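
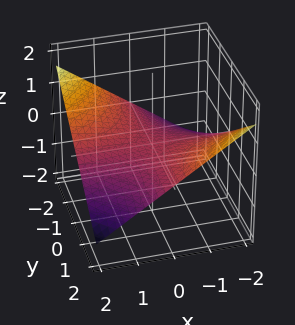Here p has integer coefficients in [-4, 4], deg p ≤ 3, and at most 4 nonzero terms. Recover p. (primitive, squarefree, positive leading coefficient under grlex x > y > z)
x*y + 3*z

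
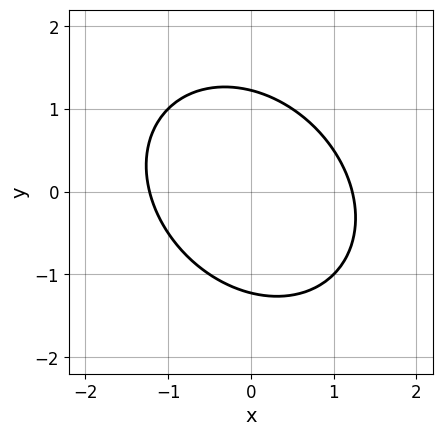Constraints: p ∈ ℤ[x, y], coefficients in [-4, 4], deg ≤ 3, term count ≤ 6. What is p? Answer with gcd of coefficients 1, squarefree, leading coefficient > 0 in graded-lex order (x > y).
2*x^2 + x*y + 2*y^2 - 3

First, the degree is 2 — no degree-1 curve has this shape.
Finally, solving for integer coefficients yields p as stated.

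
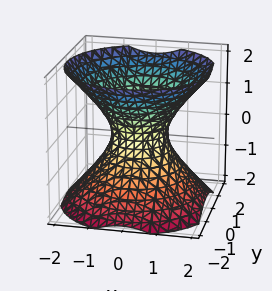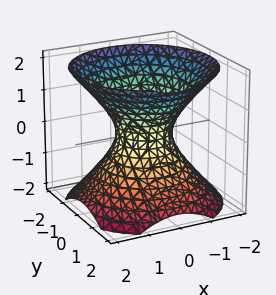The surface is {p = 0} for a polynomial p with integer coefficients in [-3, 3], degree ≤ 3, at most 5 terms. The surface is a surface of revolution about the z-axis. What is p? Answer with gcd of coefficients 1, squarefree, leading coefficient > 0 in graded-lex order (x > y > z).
First, the degree is 2 — a generic line meets the surface in up to 2 points.
Next, symmetry: the surface is invariant under rotation about z: p = q(x² + y², z).
Then, from the axis intercepts and sections: it misses every integer gridline on the z-axis; a circular section at z = 1 has radius between 1 and 2.
Finally, solving for integer coefficients yields p as stated.

3*x^2 + 3*y^2 - 3*z^2 - 2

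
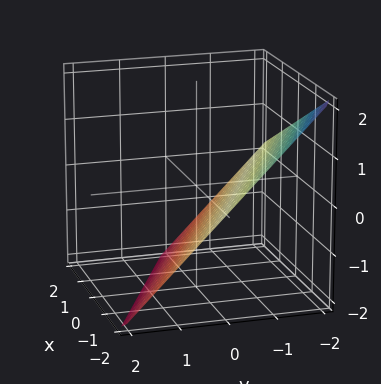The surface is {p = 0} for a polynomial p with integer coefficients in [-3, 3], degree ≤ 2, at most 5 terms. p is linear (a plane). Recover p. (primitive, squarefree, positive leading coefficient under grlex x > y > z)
The degree is 1 — the surface is flat (a plane).
From the axis intercepts and sections: one y-axis crossing is at y = -1; it meets the x-axis at x = -2 (among the integer gridlines); one z-axis crossing is at z = -1.
These observations pin down the coefficients.

x + 2*y + 2*z + 2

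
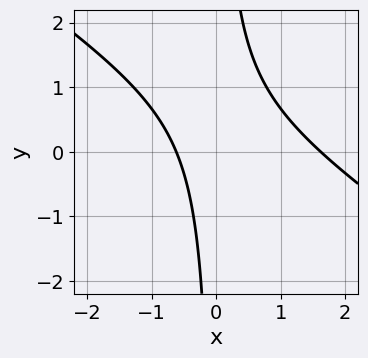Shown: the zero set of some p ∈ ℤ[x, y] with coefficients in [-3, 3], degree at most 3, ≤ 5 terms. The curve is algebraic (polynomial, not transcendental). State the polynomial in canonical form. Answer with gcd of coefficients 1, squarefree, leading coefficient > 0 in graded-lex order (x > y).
2*x^2 + 3*x*y - 2*x - 2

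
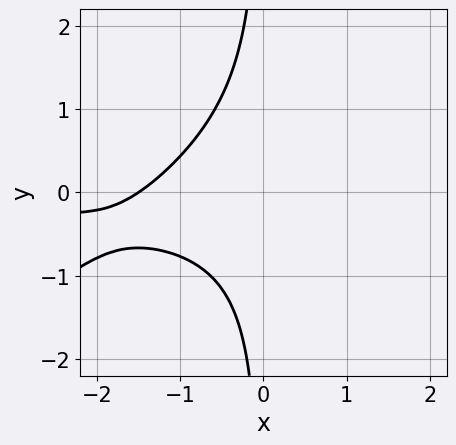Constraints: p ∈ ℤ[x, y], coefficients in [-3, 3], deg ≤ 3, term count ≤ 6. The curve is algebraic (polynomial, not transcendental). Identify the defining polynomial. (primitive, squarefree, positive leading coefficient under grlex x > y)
2*x^2*y - 3*x*y^2 + x*y - 2*x - 3

Degree: no degree-2 curve has this shape, so deg p = 3.
Observable constraints: the curve avoids every integer y-axis point in the box.
Matching integer coefficients to the picture gives p.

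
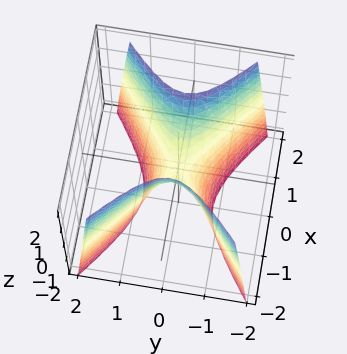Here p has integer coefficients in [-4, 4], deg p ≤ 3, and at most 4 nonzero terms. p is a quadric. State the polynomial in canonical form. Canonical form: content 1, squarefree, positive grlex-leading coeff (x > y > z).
2*x^2 - 3*y^2 - z

deg p = 2. A hyperbolic paraboloid; a quadric.
Symmetries: the y ↦ −y reflection is a symmetry, so y appears only in even powers; it's symmetric under x → −x, forcing even powers of x.
Against the integer gridlines: it meets the y-axis at y = 0 (among the integer gridlines); one x-axis crossing is at x = 0; one z-axis crossing is at z = 0.
Solving for integer coefficients yields p as stated.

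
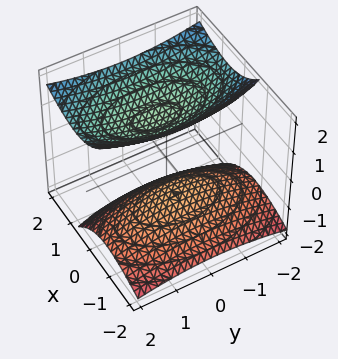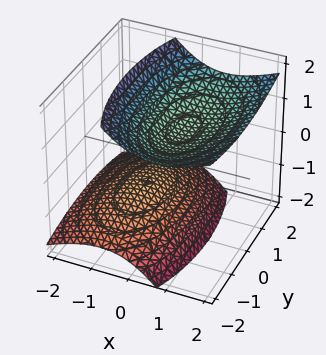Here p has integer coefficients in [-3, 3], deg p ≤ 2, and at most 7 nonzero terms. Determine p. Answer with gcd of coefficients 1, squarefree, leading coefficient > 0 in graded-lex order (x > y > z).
(a) There are 2 components.
(b) The degree is 2 — the shape is more complex than any degree-1 surface.
(c) From the visible intercepts: it misses every integer gridline on the x-axis; among the integer gridlines, it crosses the z-axis at z ∈ {-1, 1}.
(d) These observations pin down the coefficients.

3*x^2 - 3*x*z + y^2 - 3*z^2 + 3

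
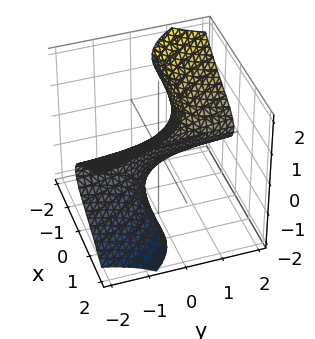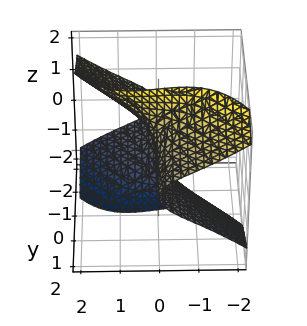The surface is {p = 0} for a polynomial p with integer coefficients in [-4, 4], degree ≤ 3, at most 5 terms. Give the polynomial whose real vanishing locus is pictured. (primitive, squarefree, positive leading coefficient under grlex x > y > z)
x^3 - x*z^2 + 2*y*z^2 + 3*x - z

(a) Degree: the shape is more complex than any degree-2 surface, so deg p = 3.
(b) Observable constraints: every point of the y-axis in the box is on the surface; it crosses the z-axis at the gridline z = 0.
(c) These observations pin down the coefficients.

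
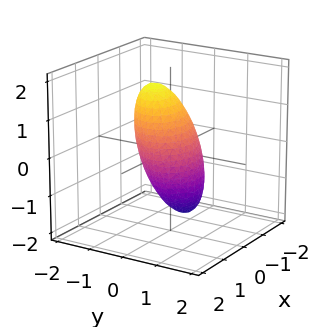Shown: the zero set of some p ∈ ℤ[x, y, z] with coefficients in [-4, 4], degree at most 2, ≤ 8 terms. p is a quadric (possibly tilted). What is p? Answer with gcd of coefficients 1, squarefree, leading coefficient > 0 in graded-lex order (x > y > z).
2*x^2 - x*y - 2*x*z + 3*y^2 + z^2 - 2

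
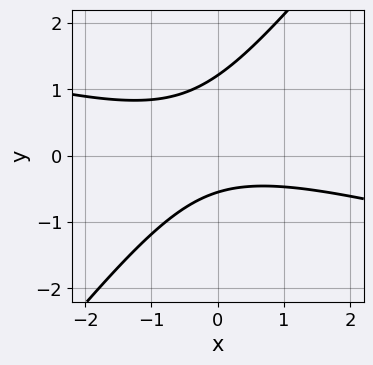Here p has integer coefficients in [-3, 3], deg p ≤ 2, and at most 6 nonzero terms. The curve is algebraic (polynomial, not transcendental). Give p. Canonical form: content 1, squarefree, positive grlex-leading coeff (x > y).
x^2 + 3*x*y - 3*y^2 + 2*y + 2

The degree is 2 — the shape is more complex than any degree-1 curve.
Reading off the gridlines: no x-intercept at any integer in the box.
Putting this together gives p.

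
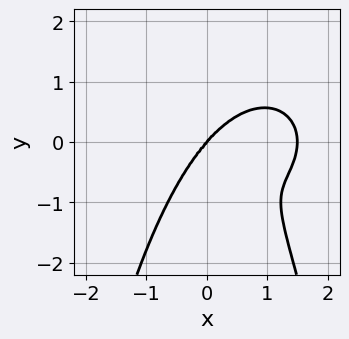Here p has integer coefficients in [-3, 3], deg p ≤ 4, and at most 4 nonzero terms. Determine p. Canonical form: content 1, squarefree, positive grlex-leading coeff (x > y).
First, degree: a generic line meets the curve in up to 4 points, so deg p = 4.
Then, from the axis intercepts and sections: one y-axis crossing is at y = 0; one x-axis crossing is at x = 0.
Finally, assembling these constraints gives the stated polynomial.

2*x^4 + 2*x^2*y^2 - 3*x^3 + 2*y^3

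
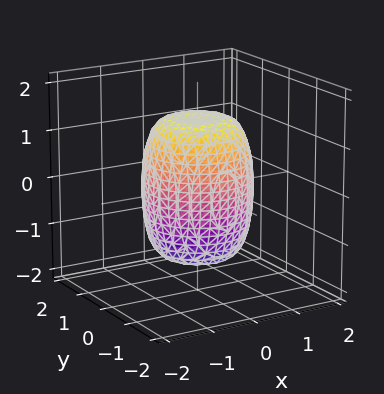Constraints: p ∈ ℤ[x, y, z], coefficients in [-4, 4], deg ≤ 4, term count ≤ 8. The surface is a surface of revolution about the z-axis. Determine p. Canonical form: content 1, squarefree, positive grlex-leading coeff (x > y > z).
2*x^4 + 4*x^2*y^2 + 2*y^4 - x^2 - y^2 + z^2 - 2

First, the degree is 4 — no degree-3 surface has this shape.
Next, symmetries: rotational symmetry about the z-axis ⇒ p depends on x, y only through x² + y².
Next, from the axis intercepts and sections: a circular section at z = -1 has radius exactly 1.
Finally, assembling these constraints gives the stated polynomial.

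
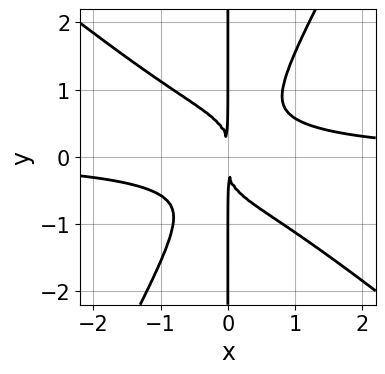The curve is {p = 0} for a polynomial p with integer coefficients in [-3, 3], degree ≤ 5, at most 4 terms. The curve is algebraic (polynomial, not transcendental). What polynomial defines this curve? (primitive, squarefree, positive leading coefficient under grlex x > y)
(a) Degree: a generic line meets the curve in up to 4 points, so deg p = 4.
(b) Reading off the gridlines: the visible y-axis segment lies entirely on the curve.
(c) Solving for integer coefficients yields p as stated.

3*x^3*y + 2*x^2*y^2 - 2*x*y^3 - 2*x^2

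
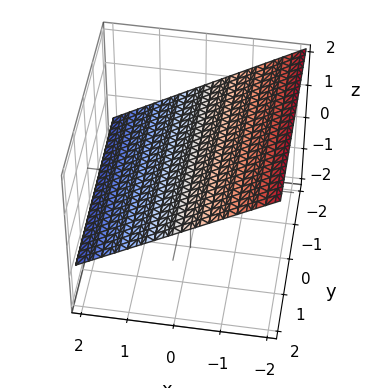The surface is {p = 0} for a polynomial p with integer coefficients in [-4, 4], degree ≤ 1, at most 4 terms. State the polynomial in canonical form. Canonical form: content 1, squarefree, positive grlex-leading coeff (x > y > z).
First, the degree is 1 — every cross-section is a straight line — this is a plane.
Then, checking where it meets the axes: no y-intercept at any integer in the box; it meets the x-axis at x = 1 (among the integer gridlines).
Finally, putting this together gives p.

2*x + 3*z - 2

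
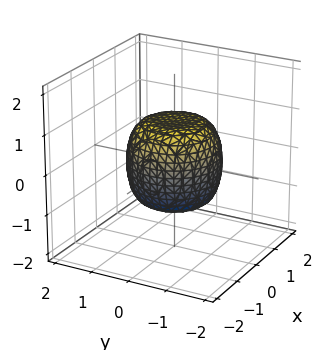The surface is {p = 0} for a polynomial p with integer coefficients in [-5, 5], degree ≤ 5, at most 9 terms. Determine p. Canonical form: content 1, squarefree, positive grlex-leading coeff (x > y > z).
1. Degree: the shape is more complex than any degree-3 surface, so deg p = 4.
2. Symmetries: rotational symmetry about the z-axis ⇒ p depends on x, y only through x² + y².
3. Reading off the gridlines: among the integer gridlines, it crosses the z-axis at z ∈ {-1, 1}; a circular section at z = 0 has radius between 1 and 2.
4. The integer polynomial consistent with all of this is the stated p.

2*x^4 + 4*x^2*y^2 + 2*y^4 - x^2 - y^2 + 2*z^2 - 2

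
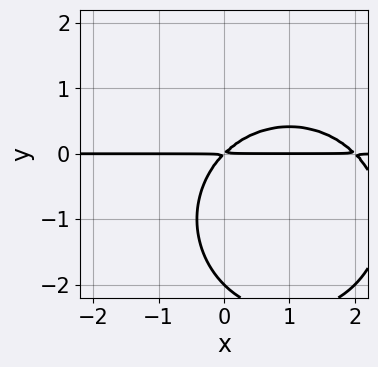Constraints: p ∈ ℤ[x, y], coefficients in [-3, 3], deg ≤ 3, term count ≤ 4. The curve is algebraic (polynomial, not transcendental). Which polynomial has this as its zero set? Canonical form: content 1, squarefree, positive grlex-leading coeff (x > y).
1. Degree: a generic line meets the curve in up to 3 points, so deg p = 3.
2. Reading off the gridlines: one y-axis crossing is at y = -2; the visible x-axis segment lies entirely on the curve.
3. Together with the visible shape, these determine p as stated.

x^2*y + y^3 - 2*x*y + 2*y^2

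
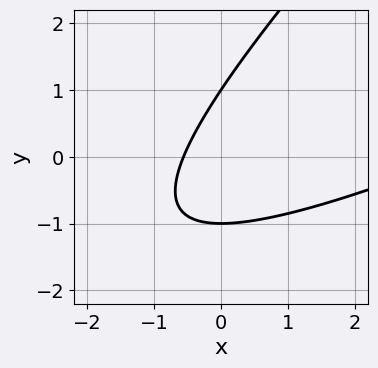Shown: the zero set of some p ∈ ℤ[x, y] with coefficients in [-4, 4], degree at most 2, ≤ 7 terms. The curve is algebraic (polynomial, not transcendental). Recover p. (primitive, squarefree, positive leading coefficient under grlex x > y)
x^2 - 3*x*y + 2*y^2 - 3*x - 2

Degree: no degree-1 curve has this shape, so deg p = 2.
From the visible intercepts: the y-axis gridline crossings are at y ∈ {-1, 1}.
Solving for integer coefficients yields p as stated.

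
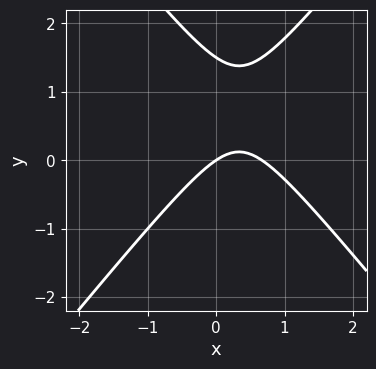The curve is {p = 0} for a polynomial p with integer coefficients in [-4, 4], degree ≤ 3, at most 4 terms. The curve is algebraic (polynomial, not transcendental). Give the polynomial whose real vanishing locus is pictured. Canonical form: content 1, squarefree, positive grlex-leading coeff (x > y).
3*x^2 - 2*y^2 - 2*x + 3*y

First, deg p = 2. The shape is more complex than any degree-1 curve.
Then, from the axis intercepts and sections: one x-axis crossing is at x = 0; it crosses the y-axis at the gridline y = 0.
Finally, these observations pin down the coefficients.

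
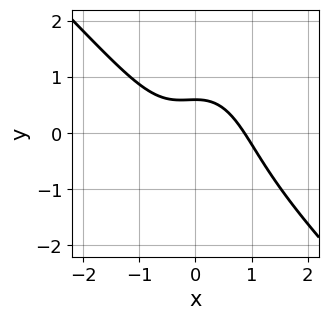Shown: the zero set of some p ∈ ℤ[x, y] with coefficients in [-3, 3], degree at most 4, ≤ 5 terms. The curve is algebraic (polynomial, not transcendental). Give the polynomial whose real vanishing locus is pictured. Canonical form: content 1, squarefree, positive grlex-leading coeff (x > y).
3*x^3 + 2*x^2*y + y^3 + 3*y - 2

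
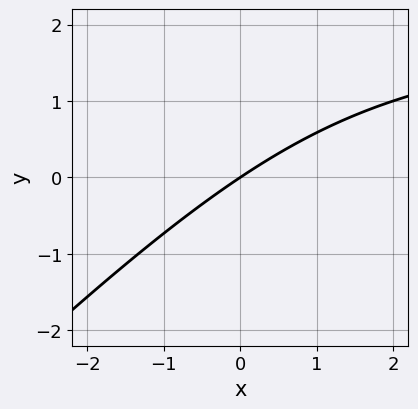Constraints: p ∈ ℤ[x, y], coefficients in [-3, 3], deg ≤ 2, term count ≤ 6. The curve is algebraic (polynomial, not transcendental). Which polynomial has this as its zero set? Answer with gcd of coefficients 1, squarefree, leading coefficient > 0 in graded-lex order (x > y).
x*y - y^2 - 2*x + 3*y

1. Degree: a generic line meets the curve in up to 2 points, so deg p = 2.
2. Checking where it meets the axes: it meets the y-axis at y = 0 (among the integer gridlines); it crosses the x-axis at the gridline x = 0.
3. Together with the visible shape, these determine p as stated.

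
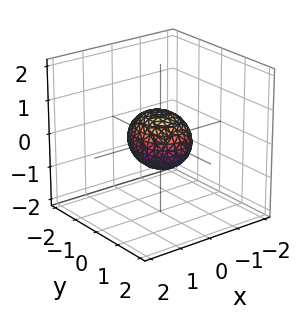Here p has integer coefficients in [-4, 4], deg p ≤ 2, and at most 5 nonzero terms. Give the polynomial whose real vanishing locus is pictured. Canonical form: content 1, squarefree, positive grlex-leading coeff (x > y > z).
(a) Degree: a closed, bounded, convex surface; a quadric, so deg p = 2.
(b) Symmetries: the x ↦ −x reflection is a symmetry, so x appears only in even powers; mirror symmetry y ↦ −y ⇒ only even powers of y; the z ↦ −z reflection is a symmetry, so z appears only in even powers.
(c) From the axis intercepts and sections: the y-axis gridline crossings are at y ∈ {-1, 1}.
(d) Matching integer coefficients to the picture gives p.

3*x^2 + 2*y^2 + 3*z^2 - 2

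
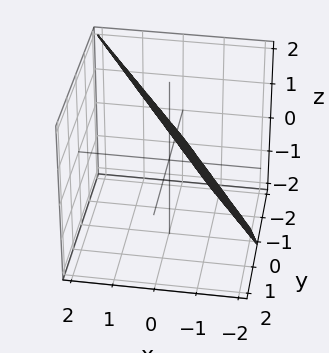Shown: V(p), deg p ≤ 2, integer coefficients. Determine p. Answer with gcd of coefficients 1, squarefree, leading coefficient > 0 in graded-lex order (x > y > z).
3*x + 2*y - 2*z + 2

Degree: every cross-section is a straight line — this is a plane, so deg p = 1.
From the visible intercepts: it meets the z-axis at z = 1 (among the integer gridlines); it meets the y-axis at y = -1 (among the integer gridlines).
Assembling these constraints gives the stated polynomial.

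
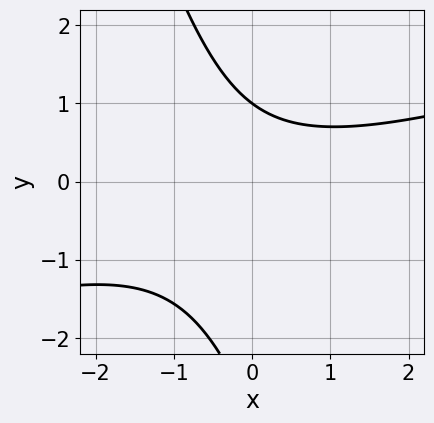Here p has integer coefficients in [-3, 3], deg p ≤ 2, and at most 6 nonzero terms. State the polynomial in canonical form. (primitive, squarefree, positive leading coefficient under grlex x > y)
1. deg p = 2.
2. Observable constraints: one y-axis crossing is at y = 1; no x-intercept at any integer in the box.
3. Assembling these constraints gives the stated polynomial.

x^2 - 3*x*y - y^2 - 2*y + 3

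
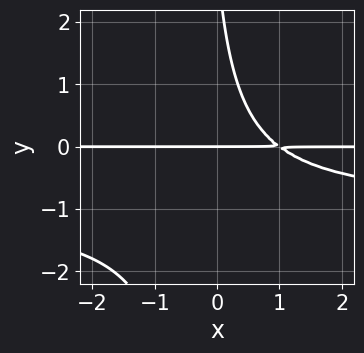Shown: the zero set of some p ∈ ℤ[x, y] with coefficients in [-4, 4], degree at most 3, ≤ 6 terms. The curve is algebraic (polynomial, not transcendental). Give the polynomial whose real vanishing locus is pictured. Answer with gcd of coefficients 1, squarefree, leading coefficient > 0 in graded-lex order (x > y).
1. Degree: no degree-2 curve has this shape, so deg p = 3.
2. From the axis intercepts and sections: it meets the y-axis at y = 0 (among the integer gridlines); the visible x-axis segment lies entirely on the curve.
3. Putting this together gives p.

3*x*y^2 + 3*x*y + y^2 - 3*y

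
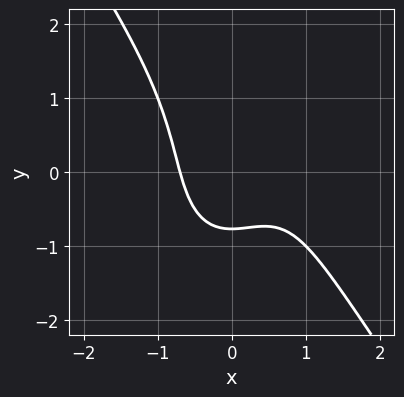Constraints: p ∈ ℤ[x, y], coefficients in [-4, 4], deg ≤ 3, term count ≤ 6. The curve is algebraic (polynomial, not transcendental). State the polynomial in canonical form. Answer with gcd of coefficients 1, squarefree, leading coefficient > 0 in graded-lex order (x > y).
1. Degree: a generic line meets the curve in up to 3 points, so deg p = 3.
2. Putting this together gives p.

3*x^3 + y^3 - 2*x^2 + 2*y + 2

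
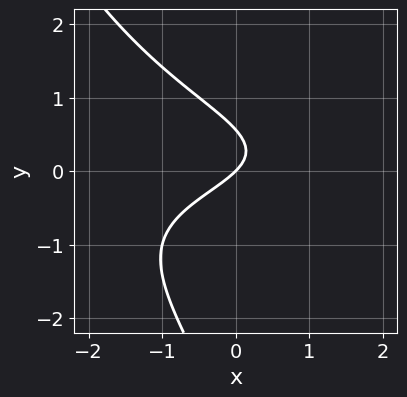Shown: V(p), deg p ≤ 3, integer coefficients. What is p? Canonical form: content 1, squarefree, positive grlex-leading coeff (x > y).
deg p = 3. The shape is more complex than any degree-2 curve.
Reading off the gridlines: it meets the y-axis at y = 0 (among the integer gridlines); it meets the x-axis at x = 0 (among the integer gridlines).
These observations pin down the coefficients.

2*x*y^2 + y^3 + 3*y^2 + 2*x - 2*y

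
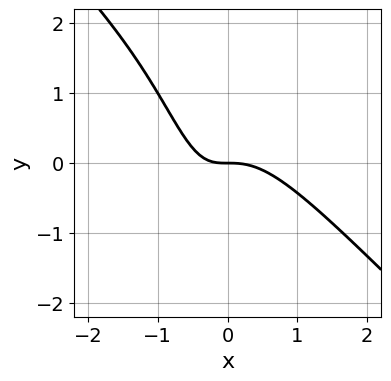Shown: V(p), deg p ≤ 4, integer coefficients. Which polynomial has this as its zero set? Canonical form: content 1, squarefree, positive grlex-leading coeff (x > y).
3*x^3 + 3*x^2*y + 2*x*y + 2*y

1. Degree: a generic line meets the curve in up to 3 points, so deg p = 3.
2. From the visible intercepts: it crosses the x-axis at the gridline x = 0; it crosses the y-axis at the gridline y = 0.
3. These observations pin down the coefficients.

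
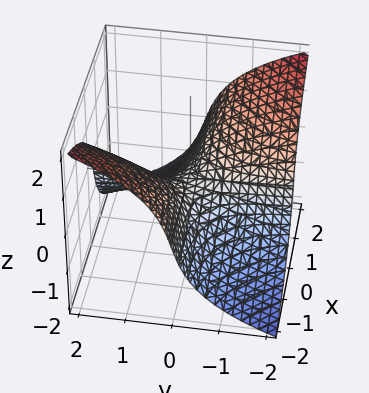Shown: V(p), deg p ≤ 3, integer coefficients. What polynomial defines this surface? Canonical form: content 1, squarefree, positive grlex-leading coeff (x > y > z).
1. deg p = 3. No degree-2 surface has this shape.
2. From the visible intercepts: the visible x-axis segment lies entirely on the surface; every point of the y-axis in the box is on the surface; one z-axis crossing is at z = 0.
3. Putting this together gives p.

z^3 + 3*x*y + 2*z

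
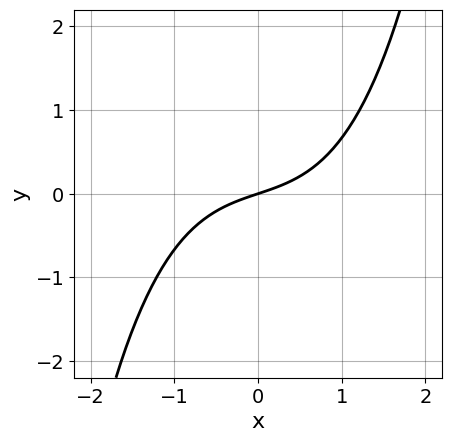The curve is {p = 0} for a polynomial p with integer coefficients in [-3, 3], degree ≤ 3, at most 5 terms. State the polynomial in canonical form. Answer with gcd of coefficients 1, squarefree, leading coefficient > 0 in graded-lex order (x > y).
deg p = 3. No degree-2 curve has this shape.
Reading off the gridlines: it meets the y-axis at y = 0 (among the integer gridlines); it meets the x-axis at x = 0 (among the integer gridlines).
Matching integer coefficients to the picture gives p.

x^3 + x - 3*y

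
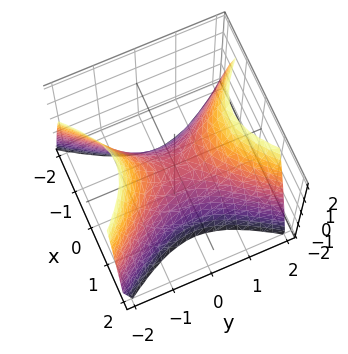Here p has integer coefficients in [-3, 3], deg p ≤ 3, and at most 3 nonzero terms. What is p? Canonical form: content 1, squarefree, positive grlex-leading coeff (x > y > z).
3*x^2 - 2*y^2 + 2*z

The degree is 2 — a hyperbolic paraboloid; a quadric.
Symmetries: mirror symmetry x ↦ −x ⇒ only even powers of x; it's symmetric under y → −y, forcing even powers of y.
Reading off the gridlines: one y-axis crossing is at y = 0; it meets the z-axis at z = 0 (among the integer gridlines).
Matching integer coefficients to the picture gives p.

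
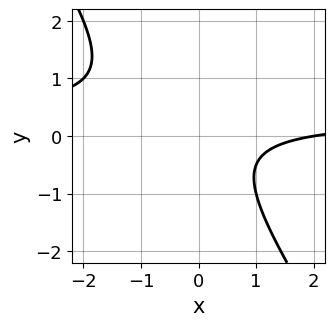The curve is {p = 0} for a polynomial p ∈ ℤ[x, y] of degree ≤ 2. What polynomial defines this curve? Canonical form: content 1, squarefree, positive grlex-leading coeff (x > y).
3*x*y + 2*y^2 - x + 2

The degree is 2 — the shape is more complex than any degree-1 curve.
From the axis intercepts and sections: it meets the x-axis at x = 2 (among the integer gridlines); no y-intercept at any integer in the box.
The integer polynomial consistent with all of this is the stated p.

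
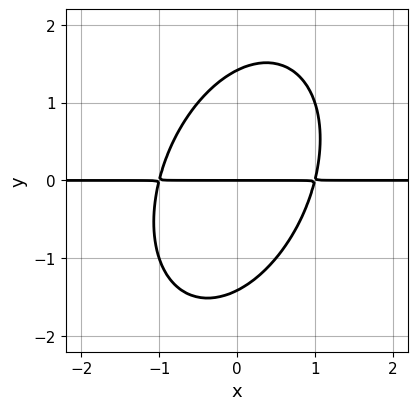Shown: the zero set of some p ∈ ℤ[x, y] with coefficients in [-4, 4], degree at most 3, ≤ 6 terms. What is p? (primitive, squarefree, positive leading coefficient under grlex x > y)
2*x^2*y - x*y^2 + y^3 - 2*y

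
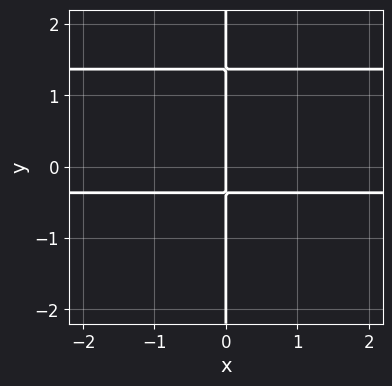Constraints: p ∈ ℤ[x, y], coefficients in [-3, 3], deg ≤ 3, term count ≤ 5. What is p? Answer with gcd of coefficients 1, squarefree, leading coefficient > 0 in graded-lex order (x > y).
2*x*y^2 - 2*x*y - x

(a) Degree: a generic line meets the curve in up to 3 points, so deg p = 3.
(b) Checking where it meets the axes: it meets the x-axis at x = 0 (among the integer gridlines); the visible y-axis segment lies entirely on the curve.
(c) Putting this together gives p.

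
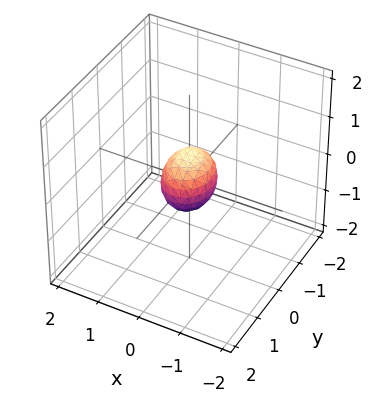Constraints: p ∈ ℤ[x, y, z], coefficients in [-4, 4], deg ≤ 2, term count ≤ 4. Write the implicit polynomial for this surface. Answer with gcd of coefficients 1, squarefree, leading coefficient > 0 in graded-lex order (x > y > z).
The degree is 2 — bounded and convex; a quadric.
Symmetries: it's symmetric under x → −x, forcing even powers of x; the y ↦ −y reflection is a symmetry, so y appears only in even powers; mirror symmetry z ↦ −z ⇒ only even powers of z.
Putting this together gives p.

3*x^2 + 2*y^2 + 2*z^2 - 1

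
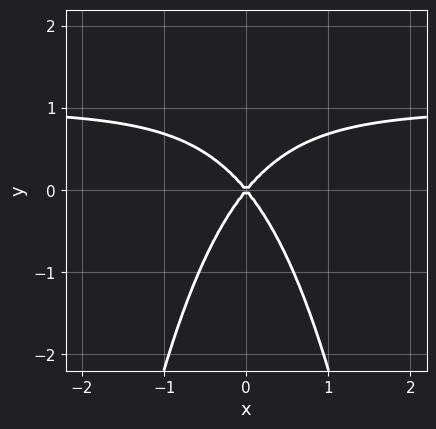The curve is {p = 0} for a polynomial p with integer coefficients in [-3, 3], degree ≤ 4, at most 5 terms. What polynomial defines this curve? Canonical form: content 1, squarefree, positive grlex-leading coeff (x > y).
3*x^2*y - 3*x^2 + 2*y^2

1. The degree is 3 — no degree-2 curve has this shape.
2. Symmetries: mirror symmetry x ↦ −x ⇒ only even powers of x.
3. Checking where it meets the axes: it crosses the x-axis at the gridline x = 0; it crosses the y-axis at the gridline y = 0.
4. Together with the visible shape, these determine p as stated.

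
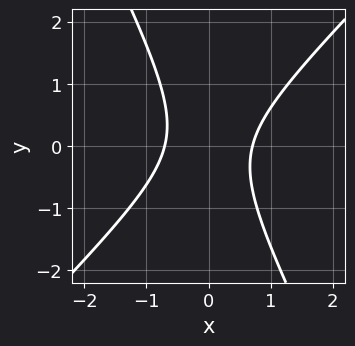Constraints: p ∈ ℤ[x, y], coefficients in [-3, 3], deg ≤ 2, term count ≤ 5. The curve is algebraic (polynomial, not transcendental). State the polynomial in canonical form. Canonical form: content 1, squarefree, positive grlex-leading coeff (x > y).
1. Degree: no degree-1 curve has this shape, so deg p = 2.
2. Against the integer gridlines: no y-intercept at any integer in the box.
3. Matching integer coefficients to the picture gives p.

2*x^2 - x*y - y^2 - 1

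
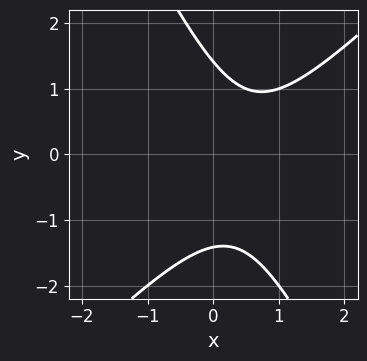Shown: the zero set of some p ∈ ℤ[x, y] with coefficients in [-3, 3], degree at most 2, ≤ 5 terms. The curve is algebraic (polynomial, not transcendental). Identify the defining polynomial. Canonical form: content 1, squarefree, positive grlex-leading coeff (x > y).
1. The degree is 2 — the shape is more complex than any degree-1 curve.
2. Against the integer gridlines: no x-intercept at any integer in the box.
3. Solving for integer coefficients yields p as stated.

2*x^2 - x*y - y^2 - 2*x + 2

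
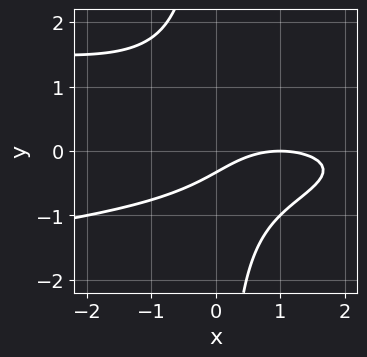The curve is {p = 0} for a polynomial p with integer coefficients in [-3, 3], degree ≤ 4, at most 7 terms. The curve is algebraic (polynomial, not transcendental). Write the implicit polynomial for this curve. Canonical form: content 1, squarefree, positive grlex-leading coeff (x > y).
3*x*y^2 + x^2 - 2*x + 3*y + 1

(a) Degree: the shape is more complex than any degree-2 curve, so deg p = 3.
(b) Reading off the gridlines: it crosses the x-axis at the gridline x = 1.
(c) Together with the visible shape, these determine p as stated.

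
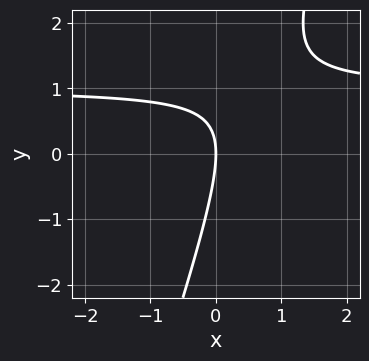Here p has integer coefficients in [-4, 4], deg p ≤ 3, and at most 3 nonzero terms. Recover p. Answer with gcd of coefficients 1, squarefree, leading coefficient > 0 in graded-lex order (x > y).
1. deg p = 2. A generic line meets the curve in up to 2 points.
2. From the visible intercepts: it crosses the x-axis at the gridline x = 0; it crosses the y-axis at the gridline y = 0.
3. Fitting integer coefficients to these (and the overall shape) gives p.

3*x*y - y^2 - 3*x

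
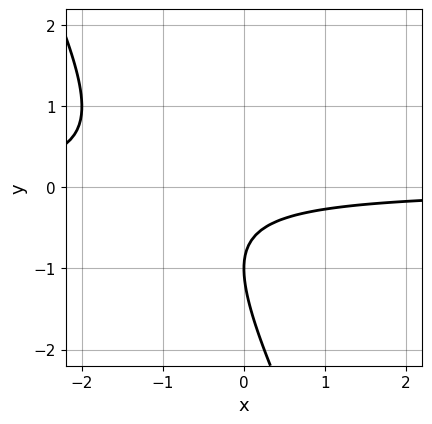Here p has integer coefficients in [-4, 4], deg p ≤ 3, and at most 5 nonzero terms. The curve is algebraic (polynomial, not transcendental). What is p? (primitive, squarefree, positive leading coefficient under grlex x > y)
Degree: no degree-1 curve has this shape, so deg p = 2.
Observable constraints: no x-intercept at any integer in the box; it meets the y-axis at y = -1 (among the integer gridlines).
Solving for integer coefficients yields p as stated.

2*x*y + y^2 + 2*y + 1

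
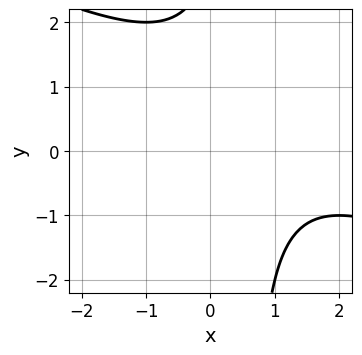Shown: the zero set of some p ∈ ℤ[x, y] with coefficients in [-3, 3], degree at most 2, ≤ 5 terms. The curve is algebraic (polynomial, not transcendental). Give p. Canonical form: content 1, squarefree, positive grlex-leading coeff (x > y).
First, degree: a generic line meets the curve in up to 2 points, so deg p = 2.
Next, from the visible intercepts: it misses every integer gridline on the x-axis; no y-intercept at any integer in the box.
Finally, together with the visible shape, these determine p as stated.

x^2 + 2*x*y - 2*x - y + 3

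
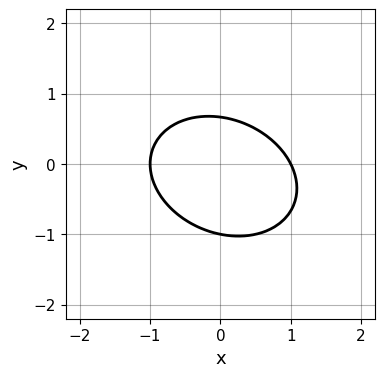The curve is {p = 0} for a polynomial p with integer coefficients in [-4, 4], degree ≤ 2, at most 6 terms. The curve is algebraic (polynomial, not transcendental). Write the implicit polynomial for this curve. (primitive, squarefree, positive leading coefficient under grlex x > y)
First, degree: the shape is more complex than any degree-1 curve, so deg p = 2.
Then, against the integer gridlines: it meets the y-axis at y = -1 (among the integer gridlines); among the integer gridlines, it crosses the x-axis at x ∈ {-1, 1}.
Finally, assembling these constraints gives the stated polynomial.

2*x^2 + x*y + 3*y^2 + y - 2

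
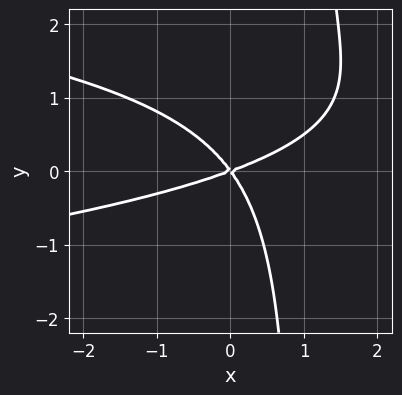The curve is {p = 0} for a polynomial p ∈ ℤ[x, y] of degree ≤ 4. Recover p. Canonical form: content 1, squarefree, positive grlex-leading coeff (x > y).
2*x*y^2 + x^2 - 2*x*y - 2*y^2

(a) deg p = 3. A generic line meets the curve in up to 3 points.
(b) From the axis intercepts and sections: it meets the x-axis at x = 0 (among the integer gridlines); it meets the y-axis at y = 0 (among the integer gridlines).
(c) Putting this together gives p.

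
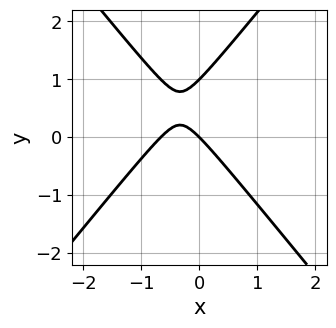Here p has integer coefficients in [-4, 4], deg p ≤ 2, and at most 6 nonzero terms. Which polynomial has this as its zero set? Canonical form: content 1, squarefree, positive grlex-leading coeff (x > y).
3*x^2 - 2*y^2 + 2*x + 2*y

deg p = 2.
From the visible intercepts: the y-axis gridline crossings are at y ∈ {0, 1}; one x-axis crossing is at x = 0.
The integer polynomial consistent with all of this is the stated p.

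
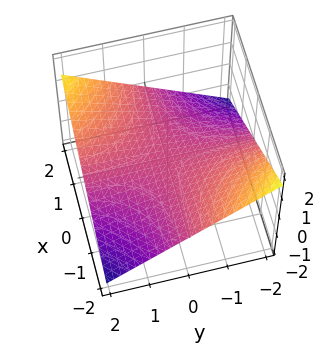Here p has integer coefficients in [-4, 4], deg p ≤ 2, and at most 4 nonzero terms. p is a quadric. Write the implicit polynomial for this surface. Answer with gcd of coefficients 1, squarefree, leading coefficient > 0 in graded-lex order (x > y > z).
x*y - 3*z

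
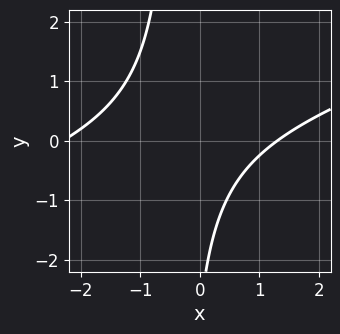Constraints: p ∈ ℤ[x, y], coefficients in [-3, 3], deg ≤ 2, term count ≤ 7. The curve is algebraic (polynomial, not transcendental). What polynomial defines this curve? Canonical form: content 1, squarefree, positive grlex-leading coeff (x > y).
x^2 - 3*x*y + x - y - 3

First, the degree is 2 — no degree-1 curve has this shape.
Then, checking where it meets the axes: no y-intercept at any integer in the box.
Finally, together with the visible shape, these determine p as stated.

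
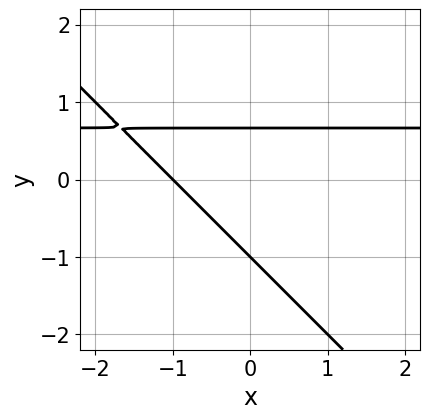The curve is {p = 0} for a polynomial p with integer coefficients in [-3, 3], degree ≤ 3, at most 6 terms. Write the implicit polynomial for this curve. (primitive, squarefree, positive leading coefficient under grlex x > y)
3*x*y + 3*y^2 - 2*x + y - 2

1. deg p = 2.
2. From the axis intercepts and sections: it crosses the y-axis at the gridline y = -1; it crosses the x-axis at the gridline x = -1.
3. Putting this together gives p.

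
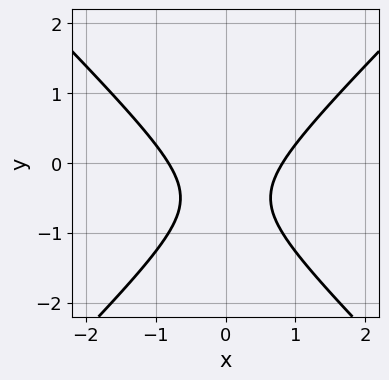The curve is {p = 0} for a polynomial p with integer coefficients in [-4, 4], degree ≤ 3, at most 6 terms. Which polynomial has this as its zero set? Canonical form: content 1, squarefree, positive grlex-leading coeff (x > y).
3*x^2 - 3*y^2 - 3*y - 2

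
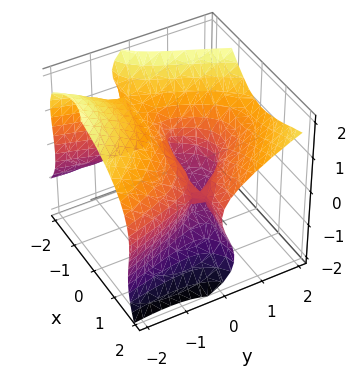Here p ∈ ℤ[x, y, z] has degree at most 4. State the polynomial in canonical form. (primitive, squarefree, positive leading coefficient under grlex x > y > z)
x^2*y - x*z^2 - z^3 + y^2 - y

(a) Degree: the shape is more complex than any degree-2 surface, so deg p = 3.
(b) From the axis intercepts and sections: the y-axis gridline crossings are at y ∈ {0, 1}; every point of the x-axis in the box is on the surface; it crosses the z-axis at the gridline z = 0.
(c) These observations pin down the coefficients.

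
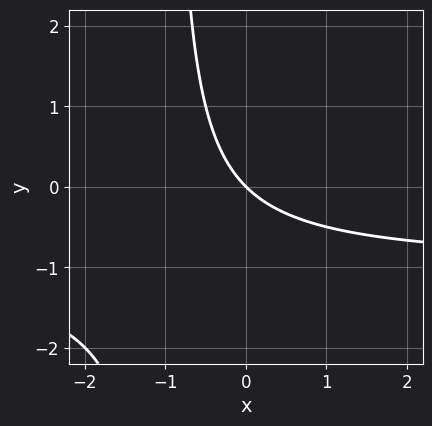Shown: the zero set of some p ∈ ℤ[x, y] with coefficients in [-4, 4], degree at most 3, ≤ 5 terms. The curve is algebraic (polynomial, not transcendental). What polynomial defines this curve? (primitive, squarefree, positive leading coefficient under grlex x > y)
1. Degree: no degree-1 curve has this shape, so deg p = 2.
2. Against the integer gridlines: it crosses the x-axis at the gridline x = 0; one y-axis crossing is at y = 0.
3. These observations pin down the coefficients.

x*y + x + y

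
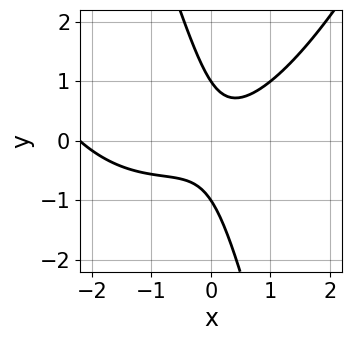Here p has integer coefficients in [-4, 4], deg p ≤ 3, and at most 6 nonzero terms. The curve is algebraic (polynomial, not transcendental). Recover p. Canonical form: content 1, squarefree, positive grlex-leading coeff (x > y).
x^3 + 2*x^2 - 3*x*y - y^2 + 1

Degree: no degree-2 curve has this shape, so deg p = 3.
From the visible intercepts: among the integer gridlines, it crosses the y-axis at y ∈ {-1, 1}; no x-intercept at any integer in the box.
Putting this together gives p.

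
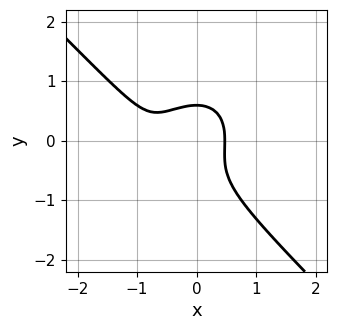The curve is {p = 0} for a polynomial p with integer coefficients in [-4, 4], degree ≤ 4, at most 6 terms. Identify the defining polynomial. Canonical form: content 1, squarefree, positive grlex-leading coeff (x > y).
1. The degree is 3 — a generic line meets the curve in up to 3 points.
2. Matching integer coefficients to the picture gives p.

3*x^3 + 3*y^3 + 3*x^2 + y^2 - 1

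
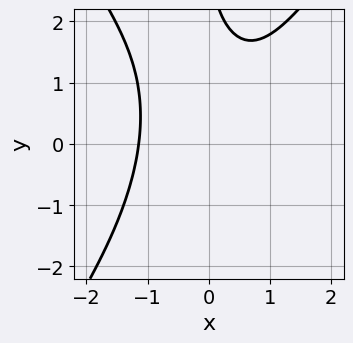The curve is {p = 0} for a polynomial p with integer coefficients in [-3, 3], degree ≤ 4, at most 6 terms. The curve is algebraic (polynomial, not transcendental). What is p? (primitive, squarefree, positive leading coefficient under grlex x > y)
1. The degree is 3 — no degree-2 curve has this shape.
2. Observable constraints: it misses every integer gridline on the y-axis.
3. Assembling these constraints gives the stated polynomial.

2*x^3 - x*y^2 - y + 3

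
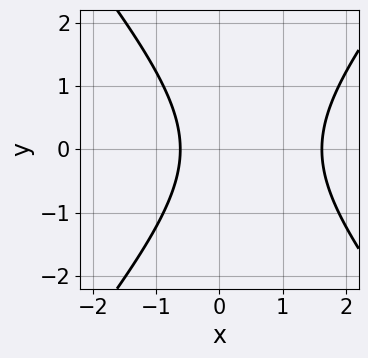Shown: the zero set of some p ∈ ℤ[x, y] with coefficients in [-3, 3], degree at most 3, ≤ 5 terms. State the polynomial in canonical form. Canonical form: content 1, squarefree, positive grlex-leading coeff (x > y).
First, deg p = 2. The shape is more complex than any degree-1 curve.
Then, symmetries: it's symmetric under y → −y, forcing even powers of y.
Then, from the axis intercepts and sections: no y-intercept at any integer in the box.
Finally, matching integer coefficients to the picture gives p.

3*x^2 - 2*y^2 - 3*x - 3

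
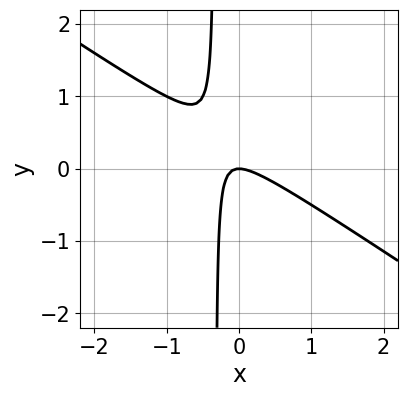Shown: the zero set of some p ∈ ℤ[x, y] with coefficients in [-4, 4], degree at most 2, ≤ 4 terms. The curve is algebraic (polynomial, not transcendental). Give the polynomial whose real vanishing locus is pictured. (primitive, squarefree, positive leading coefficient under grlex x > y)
2*x^2 + 3*x*y + y

(a) The degree is 2 — the shape is more complex than any degree-1 curve.
(b) Against the integer gridlines: it crosses the x-axis at the gridline x = 0; it crosses the y-axis at the gridline y = 0.
(c) These observations pin down the coefficients.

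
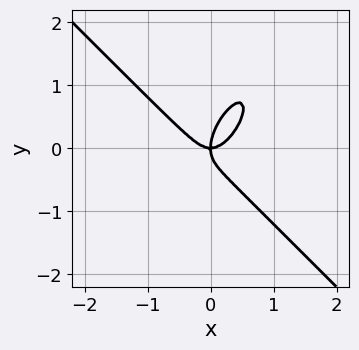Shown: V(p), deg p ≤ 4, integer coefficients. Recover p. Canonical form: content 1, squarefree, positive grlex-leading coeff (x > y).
First, degree: no degree-2 curve has this shape, so deg p = 3.
Then, reading off the gridlines: it meets the x-axis at x = 0 (among the integer gridlines); it crosses the y-axis at the gridline y = 0.
Finally, matching integer coefficients to the picture gives p.

2*x^3 - x*y^2 + y^3 - x*y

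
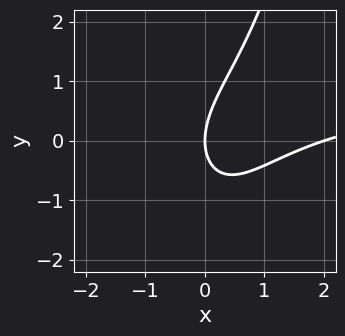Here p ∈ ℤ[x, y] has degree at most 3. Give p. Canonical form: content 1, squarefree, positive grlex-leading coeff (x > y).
x^2*y - x^2 + x*y - y^2 + 2*x

1. deg p = 3. No degree-2 curve has this shape.
2. From the axis intercepts and sections: among the integer gridlines, it crosses the x-axis at x ∈ {0, 2}; it crosses the y-axis at the gridline y = 0.
3. The integer polynomial consistent with all of this is the stated p.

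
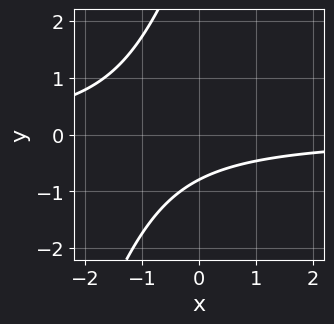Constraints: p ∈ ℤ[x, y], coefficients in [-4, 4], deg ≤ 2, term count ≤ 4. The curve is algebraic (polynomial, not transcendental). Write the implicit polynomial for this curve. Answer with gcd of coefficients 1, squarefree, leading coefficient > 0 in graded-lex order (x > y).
3*x*y - y^2 + 3*y + 3

1. The degree is 2 — no degree-1 curve has this shape.
2. Against the integer gridlines: it misses every integer gridline on the x-axis.
3. The integer polynomial consistent with all of this is the stated p.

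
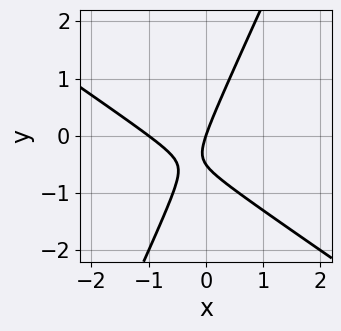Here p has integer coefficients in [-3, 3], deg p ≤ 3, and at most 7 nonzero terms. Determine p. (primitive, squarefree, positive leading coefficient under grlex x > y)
First, degree: a generic line meets the curve in up to 2 points, so deg p = 2.
Next, reading off the gridlines: one y-axis crossing is at y = 0; the x-axis gridline crossings are at x ∈ {-1, 0}.
Finally, putting this together gives p.

3*x^2 + 3*x*y - 2*y^2 + 3*x - y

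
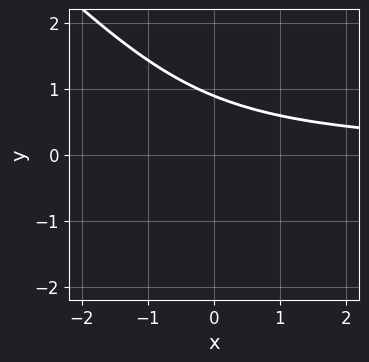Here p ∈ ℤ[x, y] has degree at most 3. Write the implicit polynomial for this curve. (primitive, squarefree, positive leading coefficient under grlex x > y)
2*x*y^2 + 2*y^3 + 2*x*y + 2*y^2 - 3

Degree: a generic line meets the curve in up to 3 points, so deg p = 3.
From the visible intercepts: it misses every integer gridline on the x-axis.
The integer polynomial consistent with all of this is the stated p.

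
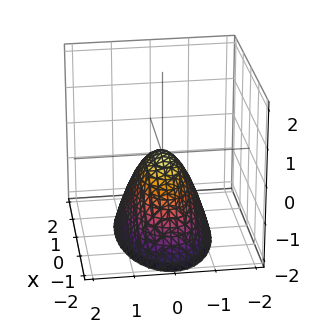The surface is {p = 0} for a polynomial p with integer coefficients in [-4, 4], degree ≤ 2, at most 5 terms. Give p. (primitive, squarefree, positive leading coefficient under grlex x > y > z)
x^2 + 3*y^2 + 2*z

First, deg p = 2. A paraboloid; a quadric.
Then, symmetries: mirror symmetry x ↦ −x ⇒ only even powers of x; it's symmetric under y → −y, forcing even powers of y.
Next, observable constraints: it crosses the y-axis at the gridline y = 0; it meets the z-axis at z = 0 (among the integer gridlines).
Finally, these observations pin down the coefficients.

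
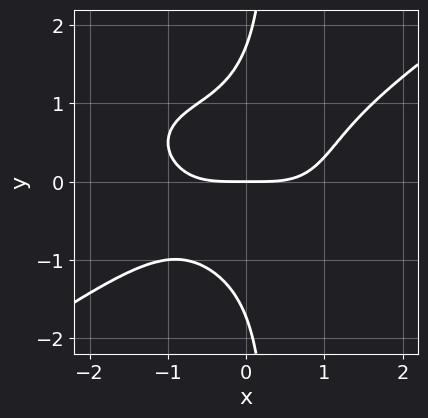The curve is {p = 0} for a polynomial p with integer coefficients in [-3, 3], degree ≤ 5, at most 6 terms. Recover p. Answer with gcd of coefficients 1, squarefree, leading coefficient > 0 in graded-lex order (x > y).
1. Degree: no degree-3 curve has this shape, so deg p = 4.
2. Reading off the gridlines: one y-axis crossing is at y = 0; it crosses the x-axis at the gridline x = 0.
3. Matching integer coefficients to the picture gives p.

x^4 - 3*x*y^3 + y^3 - 3*y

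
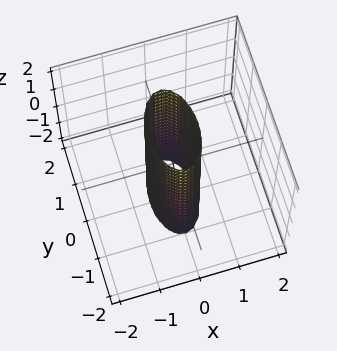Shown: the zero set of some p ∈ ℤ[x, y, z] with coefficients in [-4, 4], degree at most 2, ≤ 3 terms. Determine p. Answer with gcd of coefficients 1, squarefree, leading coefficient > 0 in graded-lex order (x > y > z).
(a) deg p = 2. Constant cross-section along one axis; a quadric.
(b) Symmetries: mirror symmetry z ↦ −z ⇒ only even powers of z; the y ↦ −y reflection is a symmetry, so y appears only in even powers; the x ↦ −x reflection is a symmetry, so x appears only in even powers.
(c) Checking where it meets the axes: the surface avoids every integer z-axis point in the box; the y-axis gridline crossings are at y ∈ {-1, 1}.
(d) The integer polynomial consistent with all of this is the stated p.

3*x^2 + y^2 - 1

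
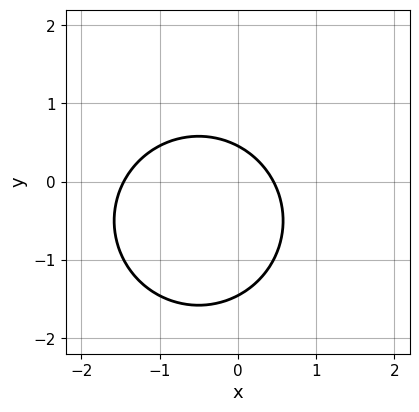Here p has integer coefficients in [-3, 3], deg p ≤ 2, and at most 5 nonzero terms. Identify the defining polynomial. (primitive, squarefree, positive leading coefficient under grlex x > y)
3*x^2 + 3*y^2 + 3*x + 3*y - 2

(a) deg p = 2. The shape is more complex than any degree-1 curve.
(b) Matching integer coefficients to the picture gives p.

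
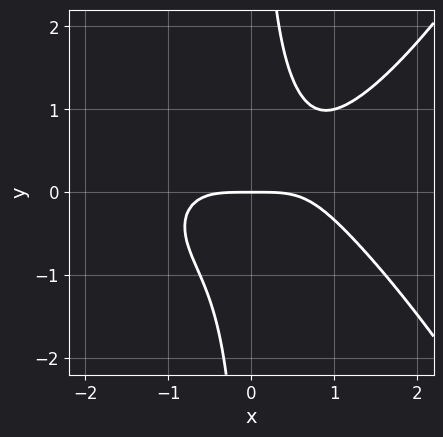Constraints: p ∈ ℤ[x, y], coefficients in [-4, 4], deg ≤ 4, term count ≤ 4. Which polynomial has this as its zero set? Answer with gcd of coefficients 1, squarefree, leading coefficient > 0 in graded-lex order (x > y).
x^4 - 3*x*y^2 + 2*y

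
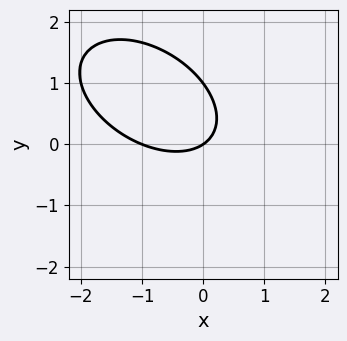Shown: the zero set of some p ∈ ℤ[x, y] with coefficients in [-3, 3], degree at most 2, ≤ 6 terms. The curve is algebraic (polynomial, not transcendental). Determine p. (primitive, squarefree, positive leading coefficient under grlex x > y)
2*x^2 + 2*x*y + 3*y^2 + 2*x - 3*y

1. deg p = 2. No degree-1 curve has this shape.
2. Against the integer gridlines: among the integer gridlines, it crosses the y-axis at y ∈ {0, 1}; among the integer gridlines, it crosses the x-axis at x ∈ {-1, 0}.
3. Fitting integer coefficients to these (and the overall shape) gives p.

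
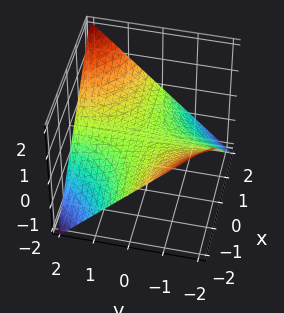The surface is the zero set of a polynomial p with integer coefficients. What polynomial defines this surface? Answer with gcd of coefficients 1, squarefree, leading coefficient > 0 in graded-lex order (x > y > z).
(a) deg p = 2. A hyperbolic paraboloid; a quadric.
(b) Observable constraints: it crosses the z-axis at the gridline z = 0; the visible y-axis segment lies entirely on the surface; every point of the x-axis in the box is on the surface.
(c) These observations pin down the coefficients.

x*y - 2*z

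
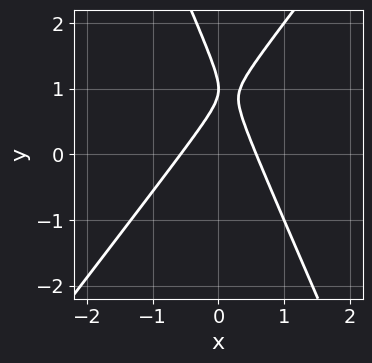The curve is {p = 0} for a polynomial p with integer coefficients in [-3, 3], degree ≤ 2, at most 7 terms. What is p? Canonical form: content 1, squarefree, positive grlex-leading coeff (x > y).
1. deg p = 2. The shape is more complex than any degree-1 curve.
2. Against the integer gridlines: it meets the y-axis at y = 1 (among the integer gridlines).
3. Fitting integer coefficients to these (and the overall shape) gives p.

3*x^2 - x*y - y^2 + 2*y - 1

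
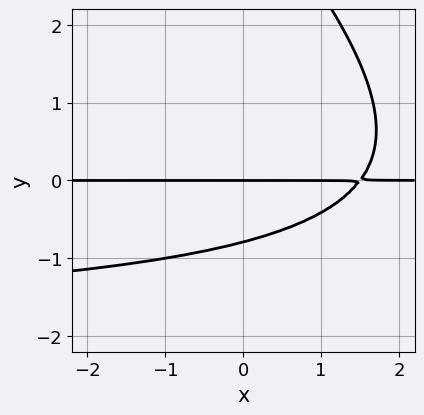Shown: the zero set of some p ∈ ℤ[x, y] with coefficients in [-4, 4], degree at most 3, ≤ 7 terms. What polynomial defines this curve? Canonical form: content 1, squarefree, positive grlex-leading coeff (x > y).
x*y^2 + y^3 + 2*x*y - 3*y^2 - 3*y

(a) Degree: a generic line meets the curve in up to 3 points, so deg p = 3.
(b) Reading off the gridlines: the visible x-axis segment lies entirely on the curve; it crosses the y-axis at the gridline y = 0.
(c) Solving for integer coefficients yields p as stated.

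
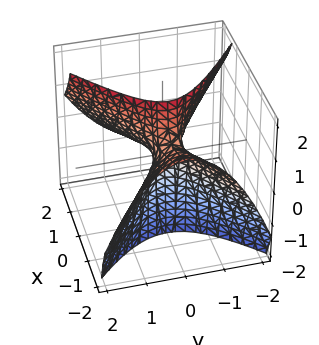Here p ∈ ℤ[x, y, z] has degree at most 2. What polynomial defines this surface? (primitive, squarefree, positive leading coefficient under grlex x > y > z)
1. Degree: no degree-1 surface has this shape, so deg p = 2.
2. Reading off the gridlines: it meets the x-axis at x = 0 (among the integer gridlines); one y-axis crossing is at y = 0.
3. Matching integer coefficients to the picture gives p.

x^2 + 2*x*z - 2*y^2 + z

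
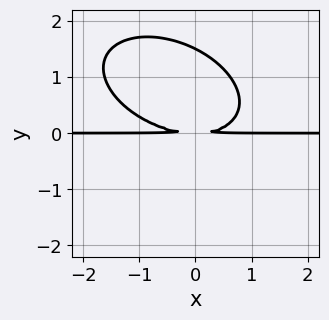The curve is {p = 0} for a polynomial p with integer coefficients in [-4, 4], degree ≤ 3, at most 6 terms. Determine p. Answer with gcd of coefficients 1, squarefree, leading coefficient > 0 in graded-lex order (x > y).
x^2*y + x*y^2 + 2*y^3 - 3*y^2

(a) The degree is 3 — no degree-2 curve has this shape.
(b) Checking where it meets the axes: every point of the x-axis in the box is on the curve.
(c) These observations pin down the coefficients.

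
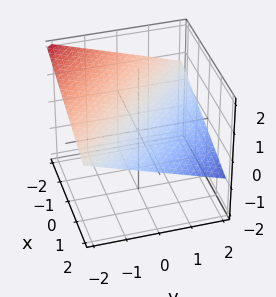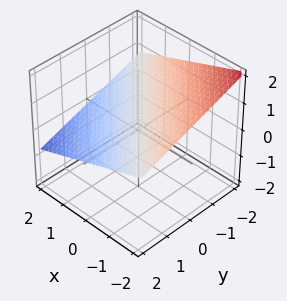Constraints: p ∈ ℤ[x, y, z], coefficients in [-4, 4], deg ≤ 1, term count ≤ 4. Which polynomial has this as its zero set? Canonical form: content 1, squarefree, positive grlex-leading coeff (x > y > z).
First, degree: every cross-section is a straight line — this is a plane, so deg p = 1.
Next, from the visible intercepts: it meets the y-axis at y = 2 (among the integer gridlines); one x-axis crossing is at x = 2.
Finally, these observations pin down the coefficients.

x + y + 3*z - 2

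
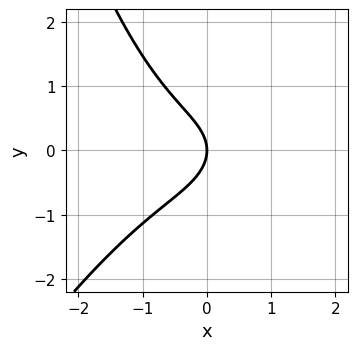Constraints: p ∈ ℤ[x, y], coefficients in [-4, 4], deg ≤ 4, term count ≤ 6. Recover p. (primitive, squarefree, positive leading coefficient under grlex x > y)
2*x^3 - x^2*y + 3*y^2 + 3*x

The degree is 3 — no degree-2 curve has this shape.
Observable constraints: it crosses the y-axis at the gridline y = 0; one x-axis crossing is at x = 0.
Matching integer coefficients to the picture gives p.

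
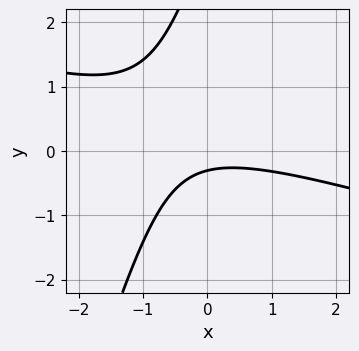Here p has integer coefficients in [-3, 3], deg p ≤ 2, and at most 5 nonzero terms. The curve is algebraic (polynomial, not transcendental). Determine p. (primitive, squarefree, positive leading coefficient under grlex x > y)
First, degree: a generic line meets the curve in up to 2 points, so deg p = 2.
Next, observable constraints: no x-intercept at any integer in the box.
Finally, matching integer coefficients to the picture gives p.

x^2 + 3*x*y - y^2 + 3*y + 1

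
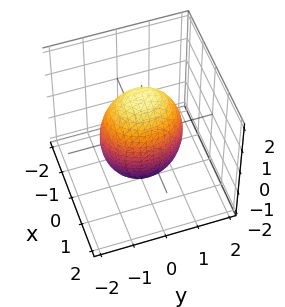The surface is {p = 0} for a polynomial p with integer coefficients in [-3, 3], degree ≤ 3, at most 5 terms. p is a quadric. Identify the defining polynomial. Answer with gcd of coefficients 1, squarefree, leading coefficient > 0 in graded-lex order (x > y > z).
3*x^2 + 2*y^2 + z^2 - 3

deg p = 2. A closed, bounded, convex surface; a quadric.
Symmetries: mirror symmetry y ↦ −y ⇒ only even powers of y; it's symmetric under x → −x, forcing even powers of x; it's symmetric under z → −z, forcing even powers of z.
Reading off the gridlines: among the integer gridlines, it crosses the x-axis at x ∈ {-1, 1}.
Matching integer coefficients to the picture gives p.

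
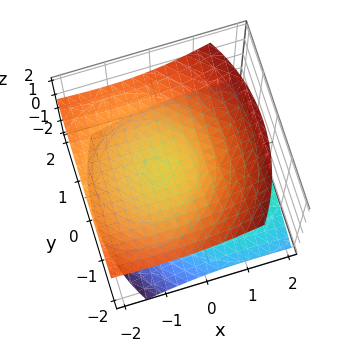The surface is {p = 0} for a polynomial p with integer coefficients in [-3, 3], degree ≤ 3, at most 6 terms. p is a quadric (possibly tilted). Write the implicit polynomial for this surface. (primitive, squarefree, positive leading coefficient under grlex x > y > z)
x^2 + 2*x*z + y^2 - 3*z^2 + 1

1. The picture has 2 separate pieces.
2. Degree: the shape is more complex than any degree-1 surface, so deg p = 2.
3. Against the integer gridlines: it misses every integer gridline on the x-axis; it misses every integer gridline on the y-axis.
4. These observations pin down the coefficients.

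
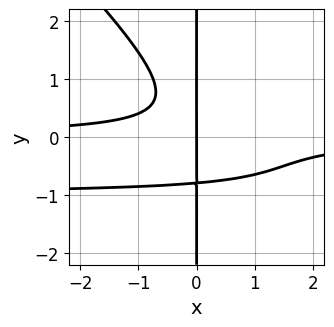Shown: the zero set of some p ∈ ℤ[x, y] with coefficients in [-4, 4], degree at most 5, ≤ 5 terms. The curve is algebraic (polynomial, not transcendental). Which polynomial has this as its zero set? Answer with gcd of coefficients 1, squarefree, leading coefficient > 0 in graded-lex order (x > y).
2*x^2*y^2 + 2*x*y^3 + 2*x^2*y + x

deg p = 4. The shape is more complex than any degree-3 curve.
Against the integer gridlines: the visible y-axis segment lies entirely on the curve; it meets the x-axis at x = 0 (among the integer gridlines).
Solving for integer coefficients yields p as stated.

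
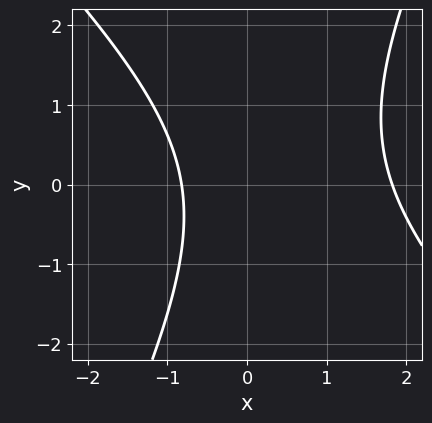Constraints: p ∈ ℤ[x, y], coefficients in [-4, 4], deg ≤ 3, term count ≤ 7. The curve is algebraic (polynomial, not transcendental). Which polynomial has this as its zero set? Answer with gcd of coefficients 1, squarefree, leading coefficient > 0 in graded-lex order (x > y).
2*x^2 + x*y - y^2 - 2*x - 3

First, degree: a generic line meets the curve in up to 2 points, so deg p = 2.
Next, against the integer gridlines: no y-intercept at any integer in the box.
Finally, fitting integer coefficients to these (and the overall shape) gives p.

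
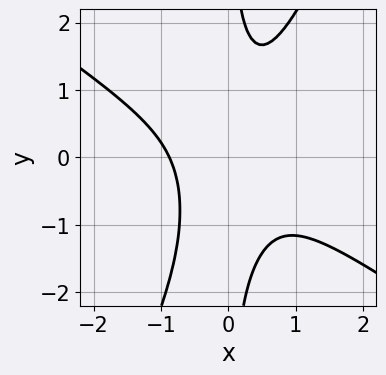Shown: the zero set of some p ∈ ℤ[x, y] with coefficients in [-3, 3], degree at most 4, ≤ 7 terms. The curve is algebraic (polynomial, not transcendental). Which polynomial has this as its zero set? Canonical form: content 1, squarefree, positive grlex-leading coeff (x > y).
3*x^3 + 3*x^2*y - 2*x*y^2 - x*y + 2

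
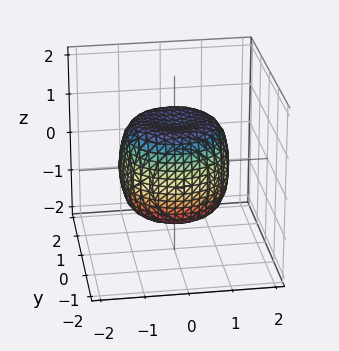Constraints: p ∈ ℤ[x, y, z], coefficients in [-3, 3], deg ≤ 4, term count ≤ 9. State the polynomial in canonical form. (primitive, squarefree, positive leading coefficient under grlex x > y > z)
x^4 + 2*x^2*y^2 + y^4 - x^2 - y^2 + z^2 - 1

(a) deg p = 4. The shape is more complex than any degree-3 surface.
(b) Symmetries: rotational symmetry about the z-axis ⇒ p depends on x, y only through x² + y².
(c) From the axis intercepts and sections: a circular section at z = 0 has radius between 1 and 2; among the integer gridlines, it crosses the z-axis at z ∈ {-1, 1}.
(d) Fitting integer coefficients to these (and the overall shape) gives p.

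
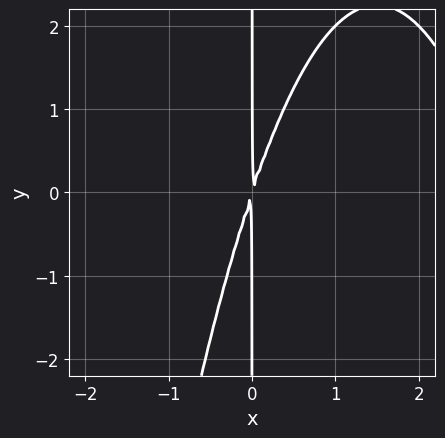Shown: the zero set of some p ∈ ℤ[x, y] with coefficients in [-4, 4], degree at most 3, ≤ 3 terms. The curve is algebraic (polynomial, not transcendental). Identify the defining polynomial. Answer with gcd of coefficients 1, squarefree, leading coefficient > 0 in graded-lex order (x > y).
x^3 - 3*x^2 + x*y

1. deg p = 3.
2. Observable constraints: the visible y-axis segment lies entirely on the curve.
3. Solving for integer coefficients yields p as stated.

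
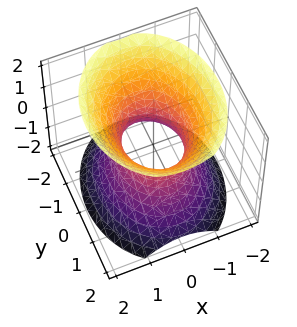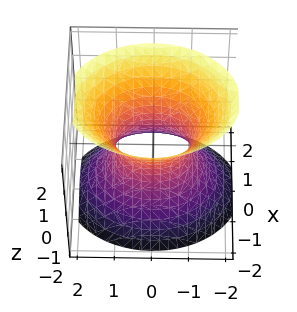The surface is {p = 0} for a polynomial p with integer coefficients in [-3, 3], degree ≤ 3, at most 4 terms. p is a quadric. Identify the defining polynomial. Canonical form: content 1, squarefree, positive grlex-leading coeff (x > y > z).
3*x^2 + 2*y^2 - 2*z^2 - 2

The degree is 2 — one connected sheet with a waist; a quadric.
Symmetries: mirror symmetry z ↦ −z ⇒ only even powers of z; the y ↦ −y reflection is a symmetry, so y appears only in even powers; mirror symmetry x ↦ −x ⇒ only even powers of x.
From the axis intercepts and sections: it misses every integer gridline on the z-axis; the y-axis gridline crossings are at y ∈ {-1, 1}.
Together with the visible shape, these determine p as stated.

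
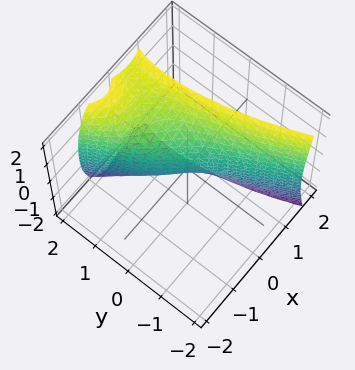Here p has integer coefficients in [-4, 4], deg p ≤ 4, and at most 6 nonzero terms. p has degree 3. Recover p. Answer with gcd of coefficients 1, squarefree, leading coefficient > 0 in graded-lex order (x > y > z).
3*x^3 - x*y^2 - z^2 + 2*x + 2*y

(a) deg p = 3. A generic line meets the surface in up to 3 points.
(b) From the axis intercepts and sections: it crosses the y-axis at the gridline y = 0; it crosses the x-axis at the gridline x = 0; it crosses the z-axis at the gridline z = 0.
(c) Matching integer coefficients to the picture gives p.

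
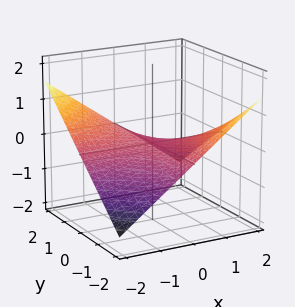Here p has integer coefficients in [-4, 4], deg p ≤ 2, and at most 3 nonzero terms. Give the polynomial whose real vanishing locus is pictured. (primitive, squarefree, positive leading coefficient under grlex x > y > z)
The degree is 2 — a saddle surface; a quadric.
From the axis intercepts and sections: every point of the y-axis in the box is on the surface; one z-axis crossing is at z = 0; the visible x-axis segment lies entirely on the surface.
Matching integer coefficients to the picture gives p.

x*y + 3*z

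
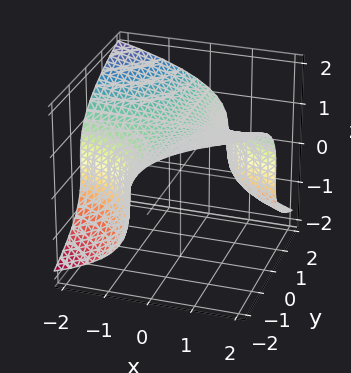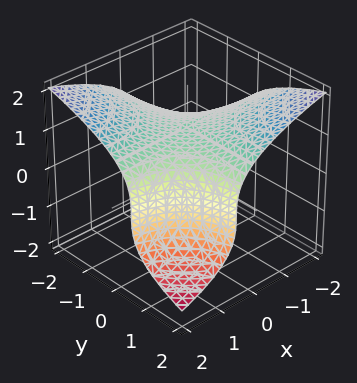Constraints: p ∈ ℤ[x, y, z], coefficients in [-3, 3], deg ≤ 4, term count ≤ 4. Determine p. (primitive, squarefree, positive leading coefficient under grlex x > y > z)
1. Degree: the shape is more complex than any degree-2 surface, so deg p = 3.
2. From the axis intercepts and sections: the surface avoids every integer x-axis point in the box; it misses every integer gridline on the y-axis.
3. Putting this together gives p.

2*z^3 + 3*x*y - 3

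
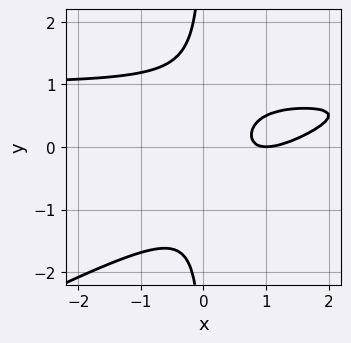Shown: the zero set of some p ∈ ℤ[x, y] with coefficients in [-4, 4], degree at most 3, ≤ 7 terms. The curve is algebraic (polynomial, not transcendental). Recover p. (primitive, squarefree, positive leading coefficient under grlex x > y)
x^2*y - 2*x*y^2 - x^2 + 2*x - 1

The degree is 3 — a generic line meets the curve in up to 3 points.
Observable constraints: the curve avoids every integer y-axis point in the box; it crosses the x-axis at the gridline x = 1.
The integer polynomial consistent with all of this is the stated p.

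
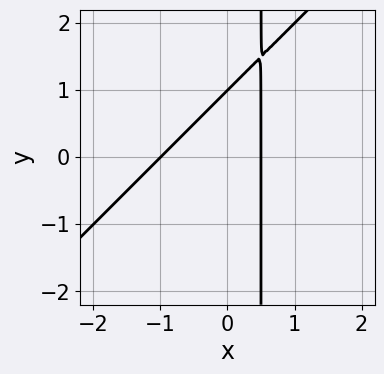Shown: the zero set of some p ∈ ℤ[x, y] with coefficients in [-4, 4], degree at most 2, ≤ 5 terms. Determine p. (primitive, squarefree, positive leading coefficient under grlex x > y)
First, deg p = 2. No degree-1 curve has this shape.
Then, from the axis intercepts and sections: it meets the y-axis at y = 1 (among the integer gridlines); it meets the x-axis at x = -1 (among the integer gridlines).
Finally, assembling these constraints gives the stated polynomial.

2*x^2 - 2*x*y + x + y - 1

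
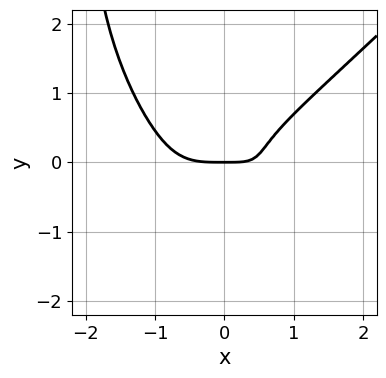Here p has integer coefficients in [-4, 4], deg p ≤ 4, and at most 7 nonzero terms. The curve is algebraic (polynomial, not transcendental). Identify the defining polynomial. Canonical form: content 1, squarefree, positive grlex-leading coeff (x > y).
x^4 - x*y^3 - 2*y^3 + x*y - y

1. Degree: a generic line meets the curve in up to 4 points, so deg p = 4.
2. From the axis intercepts and sections: it crosses the x-axis at the gridline x = 0; it meets the y-axis at y = 0 (among the integer gridlines).
3. Fitting integer coefficients to these (and the overall shape) gives p.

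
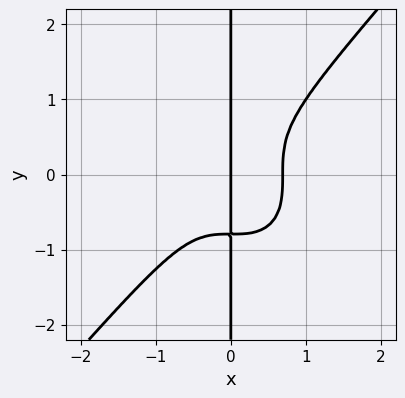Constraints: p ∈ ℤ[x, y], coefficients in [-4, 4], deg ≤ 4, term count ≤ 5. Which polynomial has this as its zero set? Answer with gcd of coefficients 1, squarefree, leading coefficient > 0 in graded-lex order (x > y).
3*x^4 - 2*x*y^3 - x

(a) deg p = 4. A generic line meets the curve in up to 4 points.
(b) Against the integer gridlines: it crosses the x-axis at the gridline x = 0; every point of the y-axis in the box is on the curve.
(c) Together with the visible shape, these determine p as stated.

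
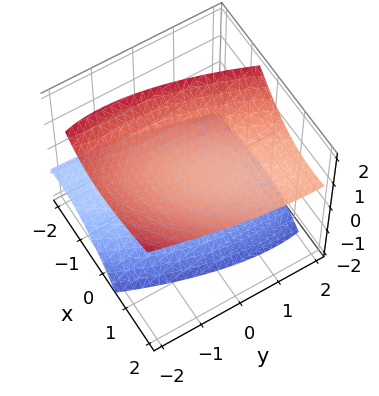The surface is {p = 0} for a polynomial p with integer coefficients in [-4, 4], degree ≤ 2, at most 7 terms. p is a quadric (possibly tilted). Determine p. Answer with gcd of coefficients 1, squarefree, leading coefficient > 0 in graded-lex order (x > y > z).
I count 2 distinct pieces. They look like related sheets of one shape, so recover p as a whole.
The degree is 2 — no degree-1 surface has this shape.
From the axis intercepts and sections: the surface avoids every integer x-axis point in the box; the z-axis gridline crossings are at z ∈ {-1, 1}; it misses every integer gridline on the y-axis.
Fitting integer coefficients to these (and the overall shape) gives p.

2*x^2 - 2*x*y - 3*x*z + y^2 - 3*z^2 + 3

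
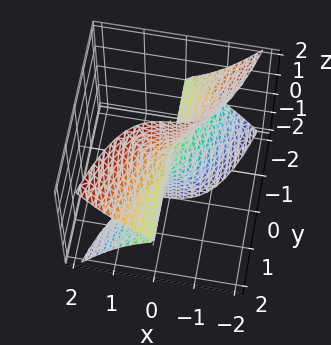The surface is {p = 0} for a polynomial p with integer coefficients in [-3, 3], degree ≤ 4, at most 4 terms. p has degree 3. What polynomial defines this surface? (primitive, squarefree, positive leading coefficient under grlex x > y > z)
Degree: the shape is more complex than any degree-2 surface, so deg p = 3.
Checking where it meets the axes: every point of the z-axis in the box is on the surface; it meets the x-axis at x = 0 (among the integer gridlines); every point of the y-axis in the box is on the surface.
Solving for integer coefficients yields p as stated.

3*x^3 - 2*y*z^2 + x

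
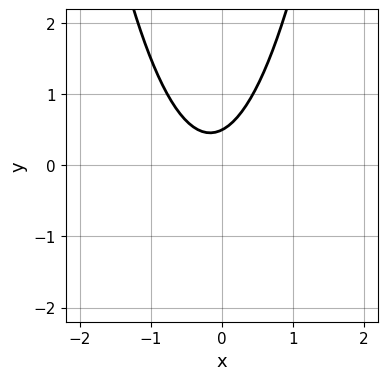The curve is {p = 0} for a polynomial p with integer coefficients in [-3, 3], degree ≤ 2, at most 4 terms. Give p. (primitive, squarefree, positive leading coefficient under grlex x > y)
(a) Degree: no degree-1 curve has this shape, so deg p = 2.
(b) From the axis intercepts and sections: no x-intercept at any integer in the box.
(c) Fitting integer coefficients to these (and the overall shape) gives p.

3*x^2 + x - 2*y + 1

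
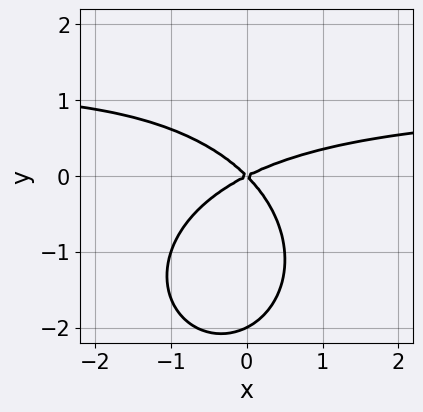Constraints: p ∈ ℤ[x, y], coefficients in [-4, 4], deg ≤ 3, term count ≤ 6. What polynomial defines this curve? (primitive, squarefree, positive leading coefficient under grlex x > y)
x^2*y + y^3 - x^2 + x*y + 2*y^2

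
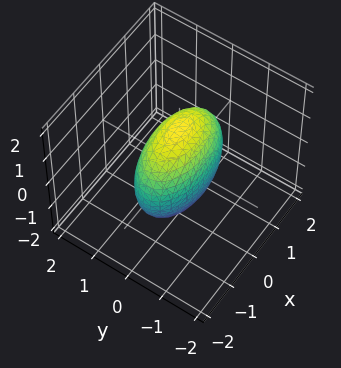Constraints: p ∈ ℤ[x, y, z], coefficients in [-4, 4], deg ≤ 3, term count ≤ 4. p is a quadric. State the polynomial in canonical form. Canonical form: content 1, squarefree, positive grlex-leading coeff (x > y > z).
x^2 + 3*y^2 + z^2 - 2

First, degree: a closed, bounded, convex surface; a quadric, so deg p = 2.
Then, symmetries: the x ↦ −x reflection is a symmetry, so x appears only in even powers; the z ↦ −z reflection is a symmetry, so z appears only in even powers; mirror symmetry y ↦ −y ⇒ only even powers of y.
Finally, assembling these constraints gives the stated polynomial.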